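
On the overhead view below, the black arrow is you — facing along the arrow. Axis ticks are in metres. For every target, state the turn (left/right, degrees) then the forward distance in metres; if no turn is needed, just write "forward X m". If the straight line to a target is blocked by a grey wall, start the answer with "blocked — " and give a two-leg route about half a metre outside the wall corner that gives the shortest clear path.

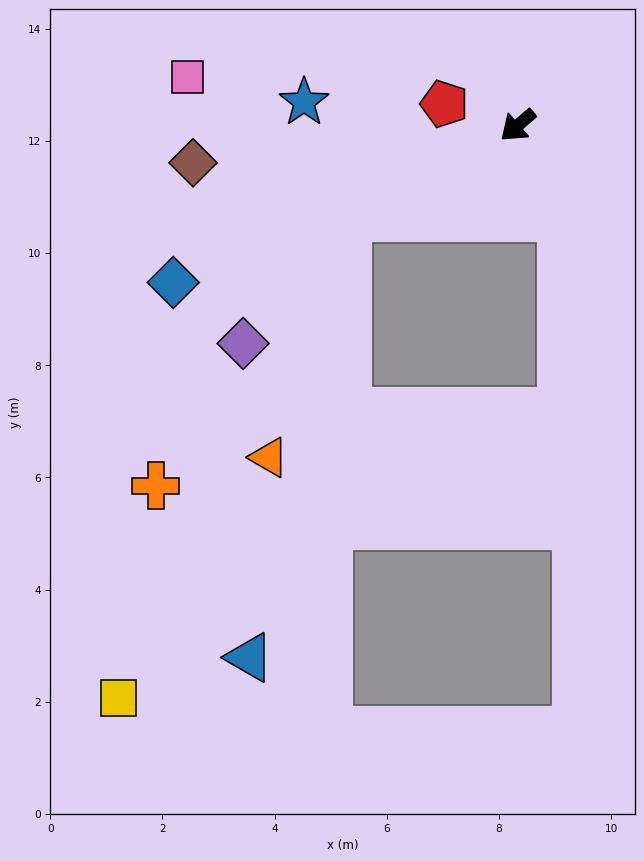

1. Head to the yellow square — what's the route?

blocked — turn right 12°, forward 3.5 m, then turn left 36°, forward 9.5 m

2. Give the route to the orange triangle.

blocked — turn right 12°, forward 3.5 m, then turn left 43°, forward 4.5 m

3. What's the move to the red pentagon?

turn right 57°, forward 1.4 m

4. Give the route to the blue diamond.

turn right 16°, forward 6.7 m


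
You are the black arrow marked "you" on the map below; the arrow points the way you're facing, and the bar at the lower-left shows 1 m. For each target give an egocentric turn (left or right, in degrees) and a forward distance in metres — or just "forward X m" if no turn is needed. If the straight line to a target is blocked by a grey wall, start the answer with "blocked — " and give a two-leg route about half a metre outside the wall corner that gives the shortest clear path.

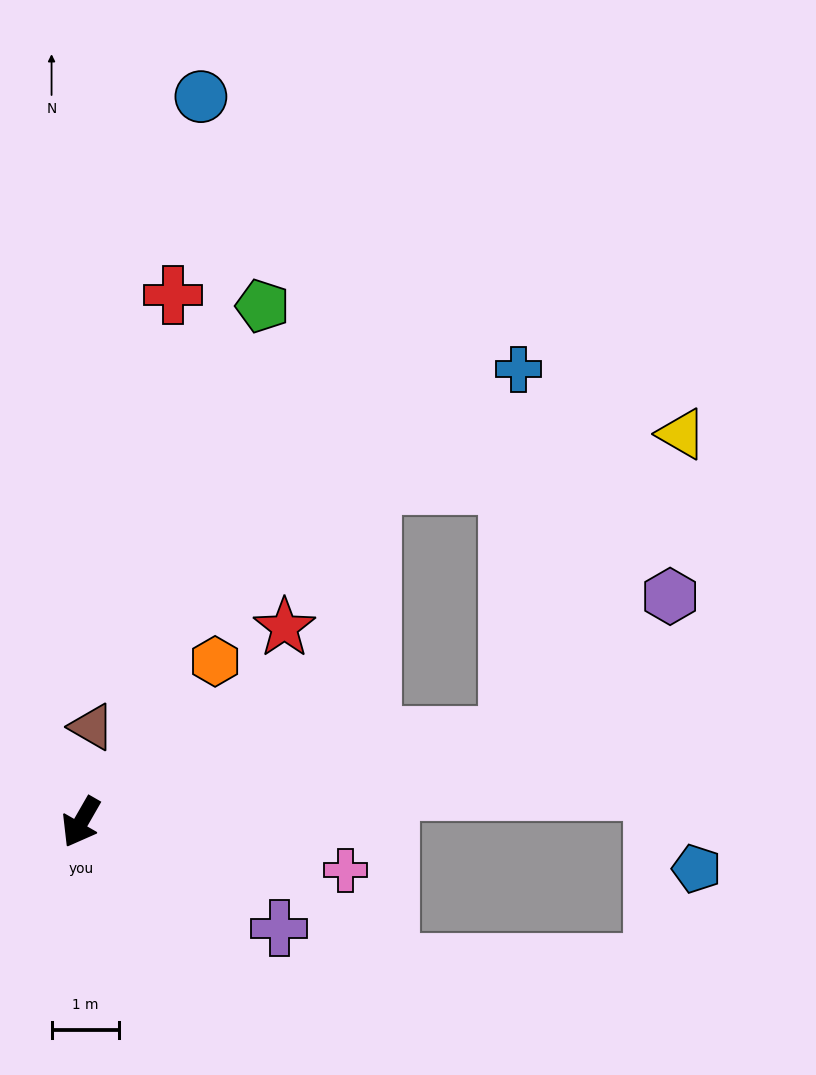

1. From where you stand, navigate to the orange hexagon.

turn left 170°, forward 3.1 m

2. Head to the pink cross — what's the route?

turn left 110°, forward 4.0 m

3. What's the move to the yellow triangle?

blocked — turn left 131°, forward 6.4 m, then turn left 49°, forward 5.1 m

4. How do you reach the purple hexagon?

blocked — turn left 131°, forward 6.4 m, then turn left 30°, forward 3.2 m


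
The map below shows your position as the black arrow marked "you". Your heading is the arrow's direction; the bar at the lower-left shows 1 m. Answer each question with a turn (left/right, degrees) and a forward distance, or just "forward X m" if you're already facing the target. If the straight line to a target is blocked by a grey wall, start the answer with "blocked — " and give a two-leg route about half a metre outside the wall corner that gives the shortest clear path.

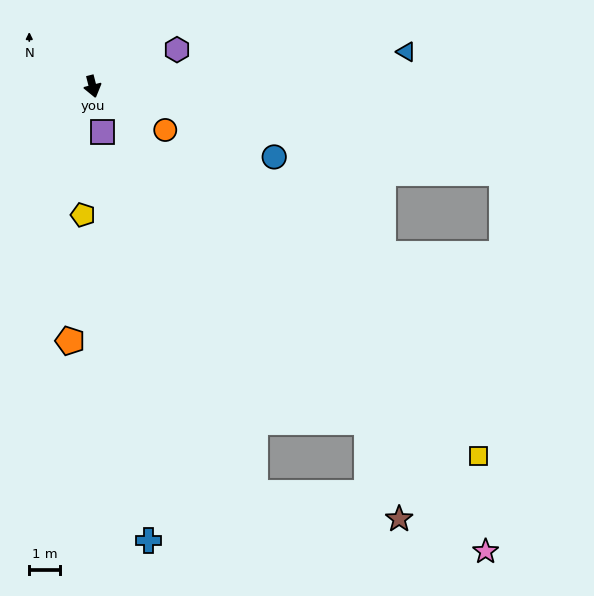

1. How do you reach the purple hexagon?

turn left 99°, forward 3.0 m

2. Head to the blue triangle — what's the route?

turn left 82°, forward 10.2 m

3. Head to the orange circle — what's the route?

turn left 45°, forward 2.7 m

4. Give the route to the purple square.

turn right 2°, forward 1.5 m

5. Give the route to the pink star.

turn left 26°, forward 19.6 m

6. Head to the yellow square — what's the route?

turn left 32°, forward 17.2 m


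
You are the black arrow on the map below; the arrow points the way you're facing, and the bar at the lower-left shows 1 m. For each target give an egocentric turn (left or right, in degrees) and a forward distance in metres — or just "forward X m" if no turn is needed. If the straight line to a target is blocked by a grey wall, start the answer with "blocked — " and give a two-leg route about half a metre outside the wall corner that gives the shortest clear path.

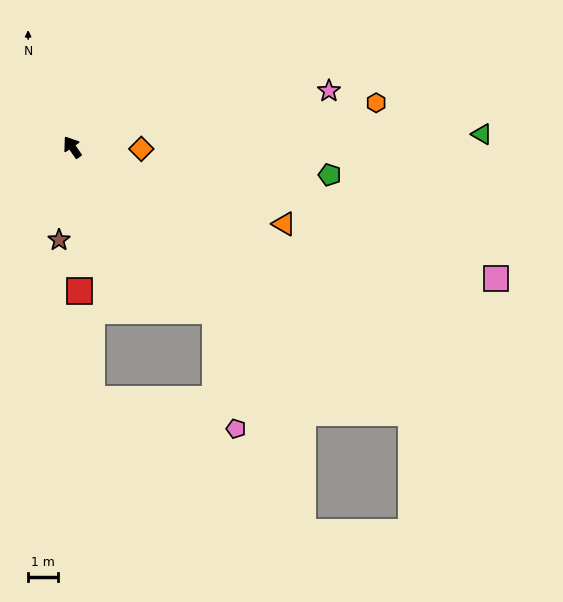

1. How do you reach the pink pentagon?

blocked — turn right 174°, forward 7.2 m, then turn right 30°, forward 3.9 m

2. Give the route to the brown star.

turn left 137°, forward 3.1 m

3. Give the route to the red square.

turn left 148°, forward 4.7 m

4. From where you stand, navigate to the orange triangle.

turn right 144°, forward 7.4 m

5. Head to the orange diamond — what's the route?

turn right 126°, forward 2.3 m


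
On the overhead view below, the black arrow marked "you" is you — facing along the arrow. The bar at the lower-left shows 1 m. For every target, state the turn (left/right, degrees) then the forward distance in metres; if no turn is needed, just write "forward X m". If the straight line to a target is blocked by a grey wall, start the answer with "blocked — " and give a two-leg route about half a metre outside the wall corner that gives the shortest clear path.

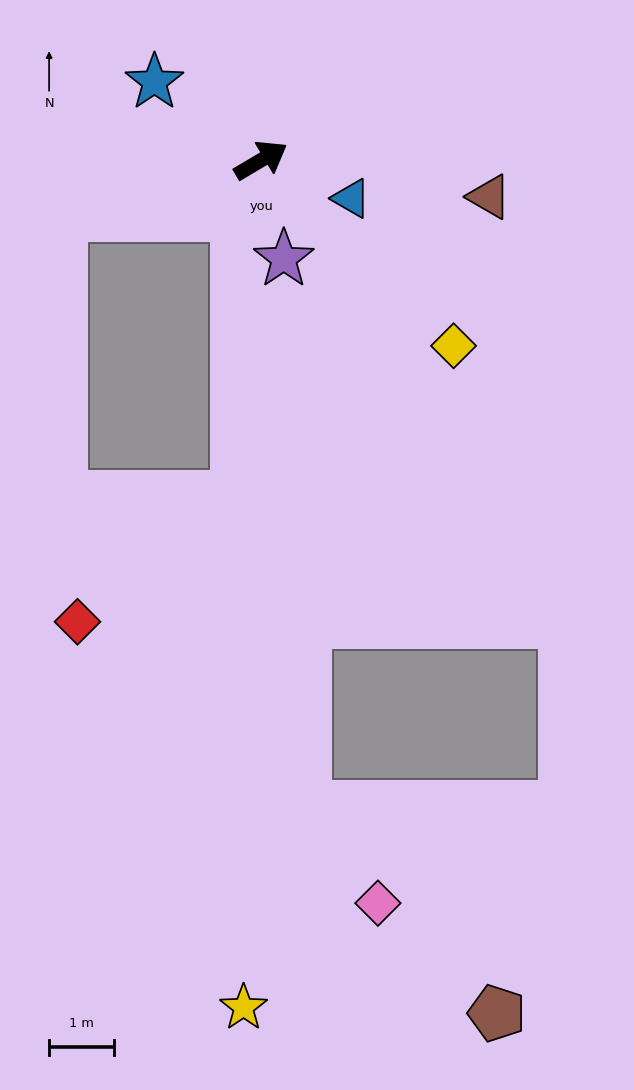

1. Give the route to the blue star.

turn left 113°, forward 2.0 m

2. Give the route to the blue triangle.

turn right 54°, forward 1.5 m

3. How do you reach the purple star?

turn right 108°, forward 1.6 m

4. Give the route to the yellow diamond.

turn right 75°, forward 4.1 m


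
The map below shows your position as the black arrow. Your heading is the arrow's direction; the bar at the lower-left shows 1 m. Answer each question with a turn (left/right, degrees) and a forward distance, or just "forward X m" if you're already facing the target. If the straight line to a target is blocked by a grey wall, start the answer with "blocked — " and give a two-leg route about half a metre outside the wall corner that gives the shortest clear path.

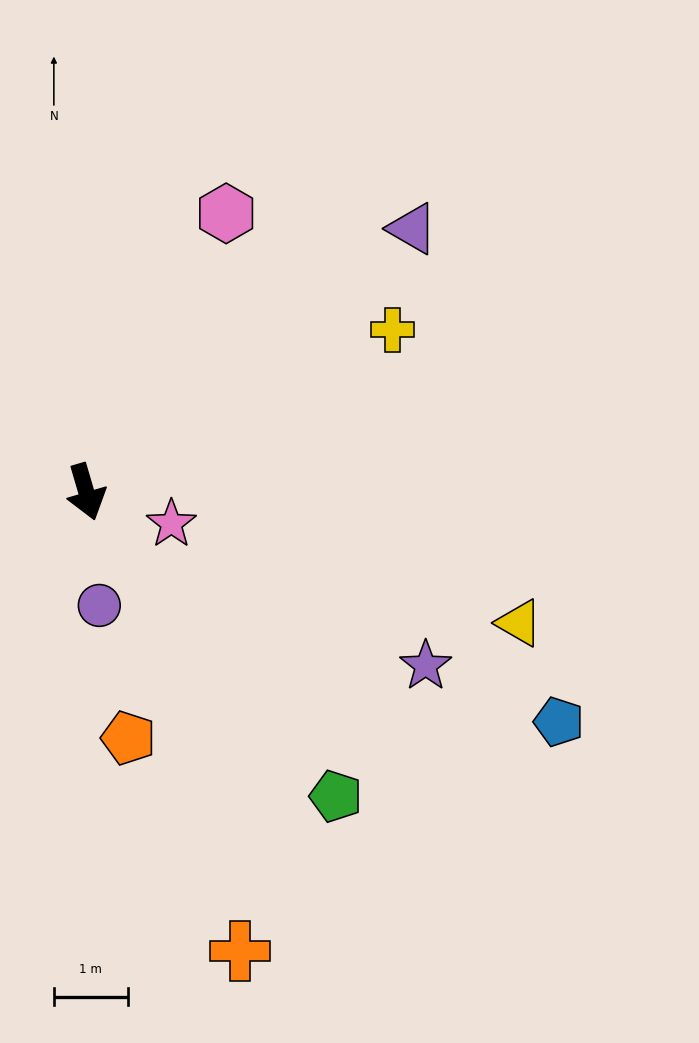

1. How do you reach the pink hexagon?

turn left 137°, forward 4.2 m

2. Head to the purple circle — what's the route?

turn right 10°, forward 1.5 m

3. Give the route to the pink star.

turn left 53°, forward 1.2 m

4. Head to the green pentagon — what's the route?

turn left 23°, forward 5.3 m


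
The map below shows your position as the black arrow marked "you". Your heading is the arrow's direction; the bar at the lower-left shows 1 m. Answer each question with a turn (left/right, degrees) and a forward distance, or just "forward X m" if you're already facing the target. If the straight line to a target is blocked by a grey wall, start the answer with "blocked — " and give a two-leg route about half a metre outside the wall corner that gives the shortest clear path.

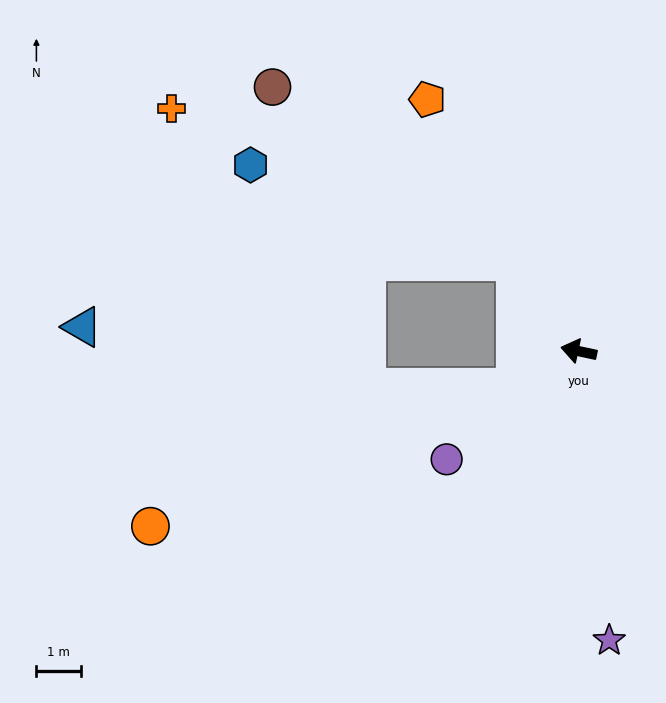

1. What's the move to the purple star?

turn left 108°, forward 6.5 m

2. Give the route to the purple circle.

turn left 51°, forward 3.8 m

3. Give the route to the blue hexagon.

blocked — turn right 43°, forward 2.4 m, then turn left 35°, forward 6.3 m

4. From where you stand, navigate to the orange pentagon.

turn right 47°, forward 6.5 m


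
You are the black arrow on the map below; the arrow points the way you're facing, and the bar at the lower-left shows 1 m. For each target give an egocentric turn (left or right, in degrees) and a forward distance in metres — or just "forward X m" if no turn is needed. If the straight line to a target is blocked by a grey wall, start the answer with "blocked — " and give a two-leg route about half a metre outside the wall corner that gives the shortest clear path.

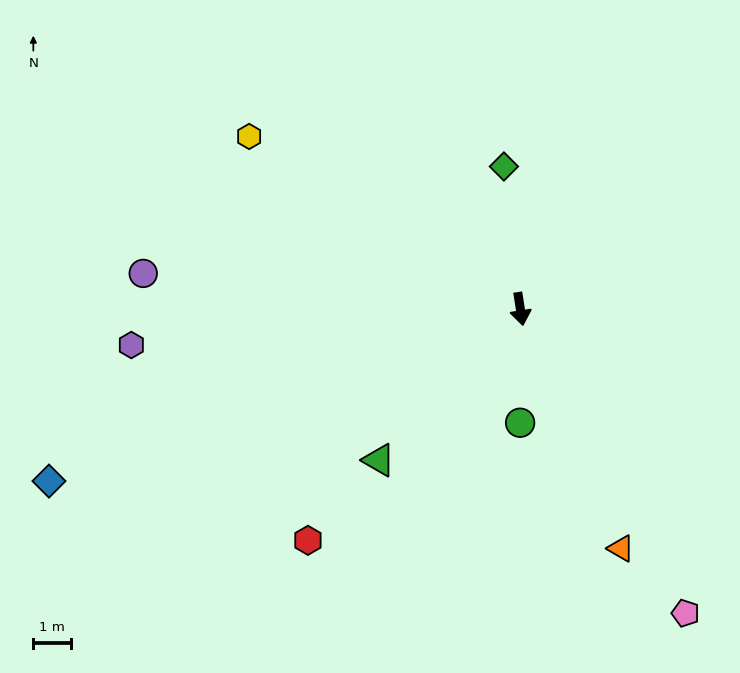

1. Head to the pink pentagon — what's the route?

turn left 20°, forward 9.2 m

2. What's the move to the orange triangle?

turn left 14°, forward 6.9 m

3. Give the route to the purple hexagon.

turn right 94°, forward 10.3 m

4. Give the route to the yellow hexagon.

turn right 131°, forward 8.5 m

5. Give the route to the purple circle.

turn right 104°, forward 10.0 m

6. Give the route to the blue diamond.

turn right 79°, forward 13.3 m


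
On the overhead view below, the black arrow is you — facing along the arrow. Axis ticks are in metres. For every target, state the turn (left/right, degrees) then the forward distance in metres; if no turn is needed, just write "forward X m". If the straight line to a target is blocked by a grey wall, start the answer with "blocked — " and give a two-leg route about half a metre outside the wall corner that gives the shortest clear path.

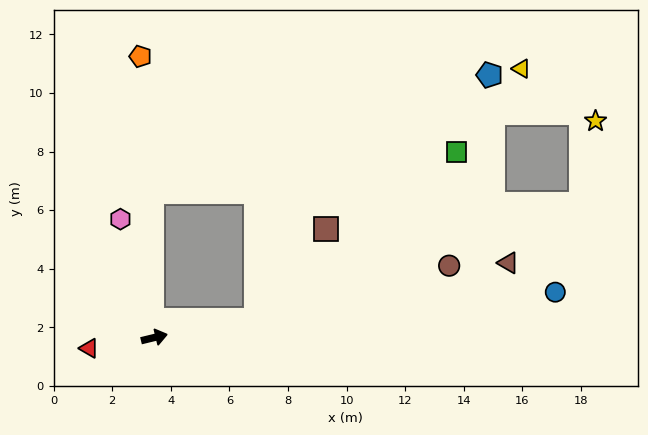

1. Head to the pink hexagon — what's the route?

turn left 92°, forward 4.2 m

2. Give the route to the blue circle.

turn right 7°, forward 13.8 m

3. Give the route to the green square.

blocked — turn right 4°, forward 3.5 m, then turn left 30°, forward 8.9 m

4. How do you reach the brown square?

blocked — turn right 4°, forward 3.5 m, then turn left 43°, forward 3.9 m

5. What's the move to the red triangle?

turn left 176°, forward 2.3 m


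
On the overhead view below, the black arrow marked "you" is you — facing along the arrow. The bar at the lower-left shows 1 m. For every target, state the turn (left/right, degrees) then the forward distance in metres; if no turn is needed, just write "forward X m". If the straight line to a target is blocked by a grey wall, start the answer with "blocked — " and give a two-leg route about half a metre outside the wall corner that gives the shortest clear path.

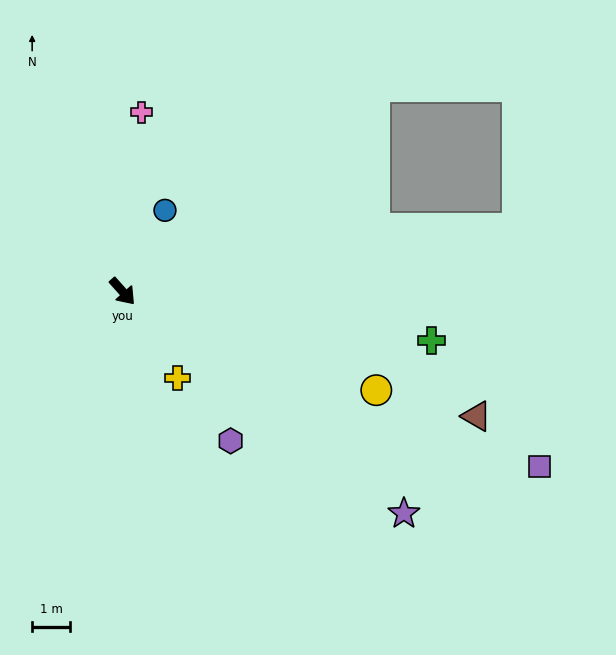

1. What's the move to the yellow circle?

turn left 27°, forward 7.2 m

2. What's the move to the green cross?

turn left 39°, forward 8.3 m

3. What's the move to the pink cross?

turn left 132°, forward 4.8 m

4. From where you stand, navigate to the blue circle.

turn left 111°, forward 2.4 m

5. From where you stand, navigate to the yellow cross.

turn right 9°, forward 2.7 m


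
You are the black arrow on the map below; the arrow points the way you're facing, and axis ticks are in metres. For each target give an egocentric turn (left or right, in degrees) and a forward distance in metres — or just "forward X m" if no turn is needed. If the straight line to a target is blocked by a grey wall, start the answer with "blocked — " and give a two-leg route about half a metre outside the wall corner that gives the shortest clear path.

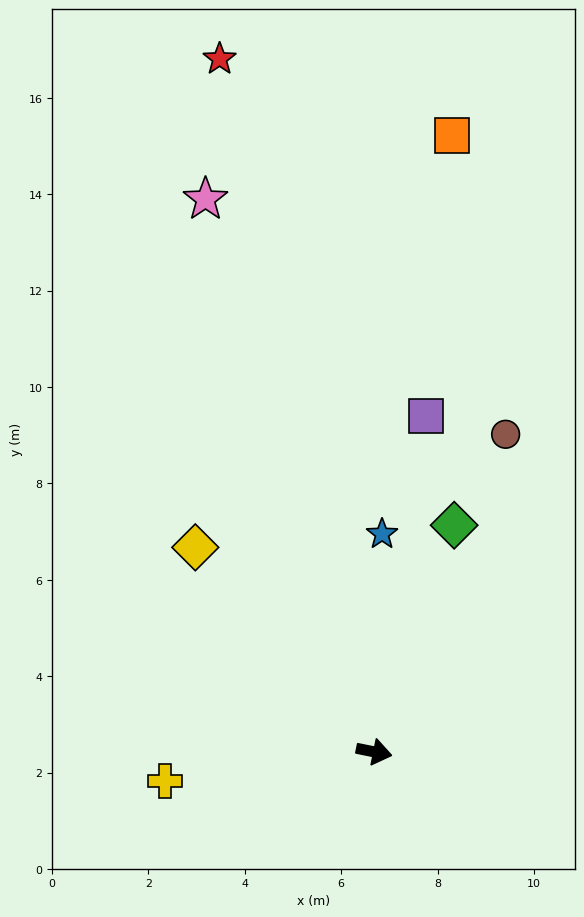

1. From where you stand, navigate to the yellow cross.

turn right 161°, forward 4.4 m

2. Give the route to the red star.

turn left 114°, forward 14.7 m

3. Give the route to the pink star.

turn left 118°, forward 12.0 m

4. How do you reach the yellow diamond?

turn left 143°, forward 5.6 m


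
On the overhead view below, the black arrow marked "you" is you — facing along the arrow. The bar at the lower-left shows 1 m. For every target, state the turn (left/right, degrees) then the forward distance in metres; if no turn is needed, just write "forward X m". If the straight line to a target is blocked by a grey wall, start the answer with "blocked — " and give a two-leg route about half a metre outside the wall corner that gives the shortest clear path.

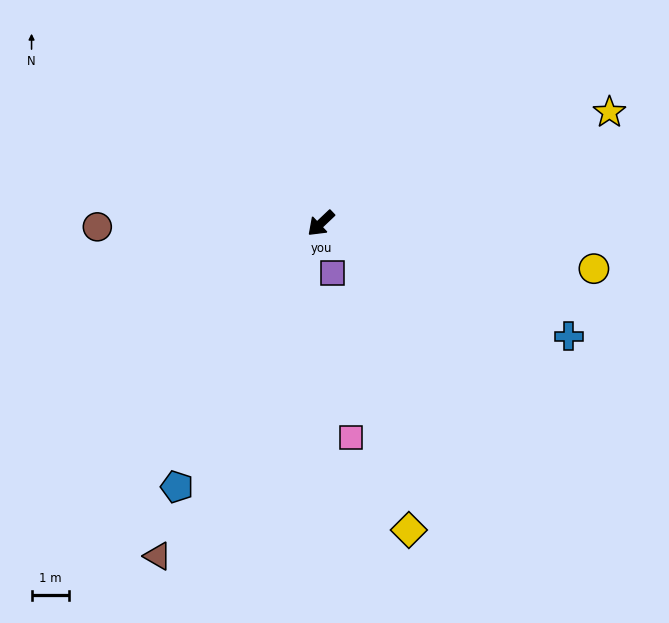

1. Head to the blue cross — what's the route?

turn left 112°, forward 7.3 m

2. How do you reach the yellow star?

turn left 158°, forward 8.3 m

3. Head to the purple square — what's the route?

turn left 60°, forward 1.4 m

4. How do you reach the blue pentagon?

turn left 18°, forward 8.1 m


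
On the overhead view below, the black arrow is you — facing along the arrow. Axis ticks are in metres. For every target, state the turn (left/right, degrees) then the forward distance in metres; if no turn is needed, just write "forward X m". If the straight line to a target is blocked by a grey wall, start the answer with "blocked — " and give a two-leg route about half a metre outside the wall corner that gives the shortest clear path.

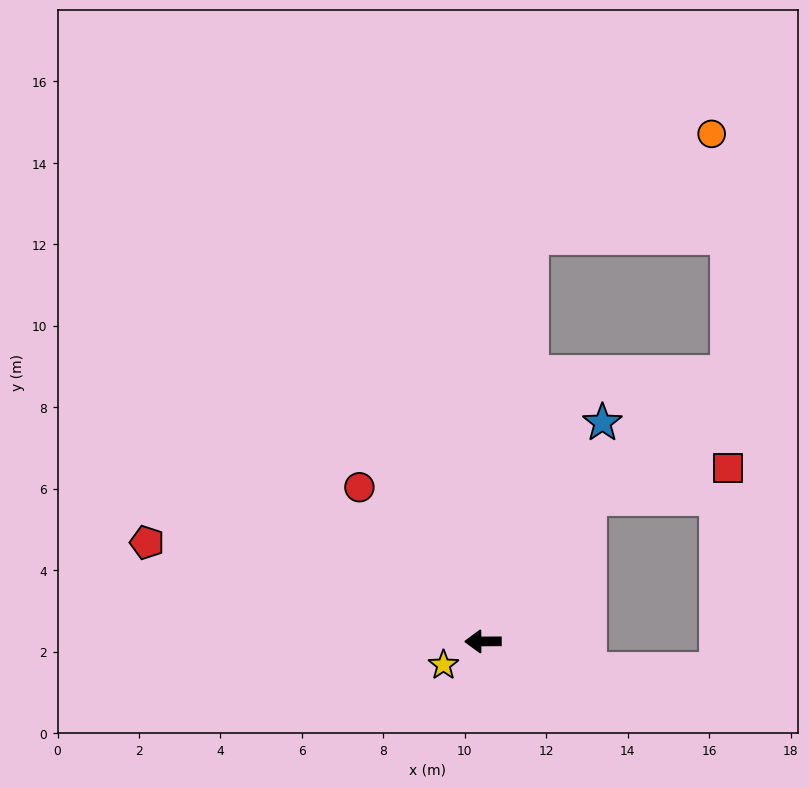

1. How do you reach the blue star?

turn right 119°, forward 6.1 m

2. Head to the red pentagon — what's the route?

turn right 17°, forward 8.6 m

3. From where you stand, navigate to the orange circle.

blocked — turn right 97°, forward 10.0 m, then turn right 53°, forward 5.1 m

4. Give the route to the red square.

blocked — turn right 127°, forward 4.4 m, then turn right 41°, forward 3.5 m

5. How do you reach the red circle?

turn right 52°, forward 4.9 m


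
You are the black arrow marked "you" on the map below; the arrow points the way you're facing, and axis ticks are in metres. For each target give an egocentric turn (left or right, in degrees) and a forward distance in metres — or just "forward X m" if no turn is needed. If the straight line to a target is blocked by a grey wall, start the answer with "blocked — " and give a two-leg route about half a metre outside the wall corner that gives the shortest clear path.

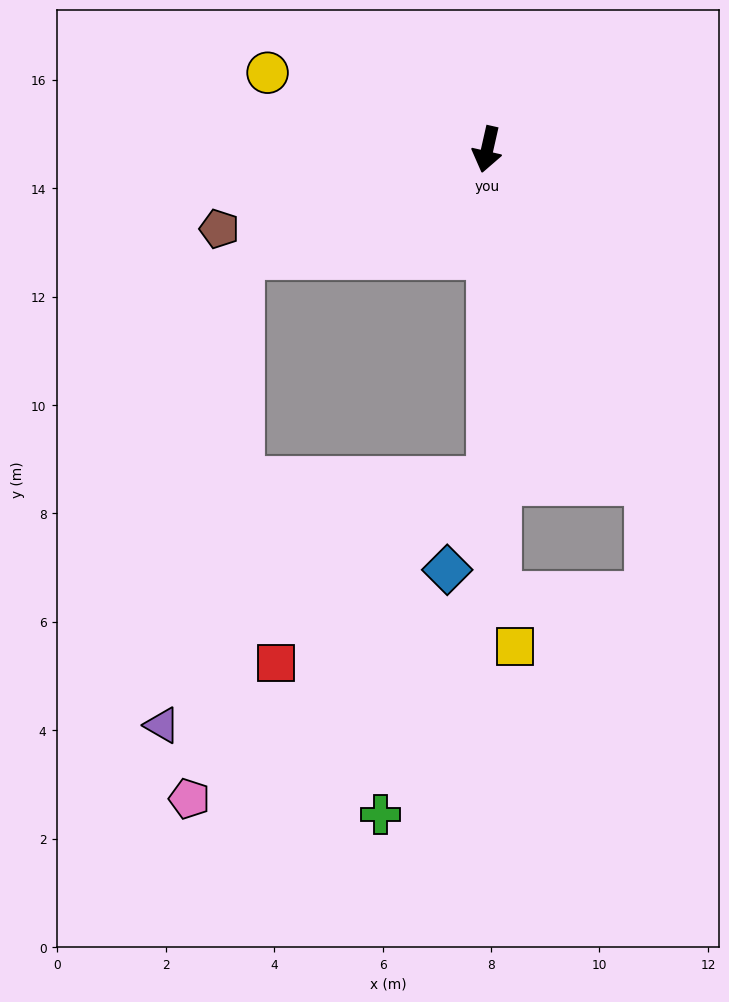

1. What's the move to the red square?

blocked — turn left 13°, forward 6.1 m, then turn right 50°, forward 5.2 m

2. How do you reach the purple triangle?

blocked — turn right 54°, forward 4.9 m, then turn left 57°, forward 8.8 m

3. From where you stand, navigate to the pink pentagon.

blocked — turn right 54°, forward 4.9 m, then turn left 61°, forward 10.0 m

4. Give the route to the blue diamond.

blocked — turn left 13°, forward 6.1 m, then turn right 25°, forward 1.8 m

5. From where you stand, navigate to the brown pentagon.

turn right 61°, forward 5.2 m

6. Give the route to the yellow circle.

turn right 96°, forward 4.3 m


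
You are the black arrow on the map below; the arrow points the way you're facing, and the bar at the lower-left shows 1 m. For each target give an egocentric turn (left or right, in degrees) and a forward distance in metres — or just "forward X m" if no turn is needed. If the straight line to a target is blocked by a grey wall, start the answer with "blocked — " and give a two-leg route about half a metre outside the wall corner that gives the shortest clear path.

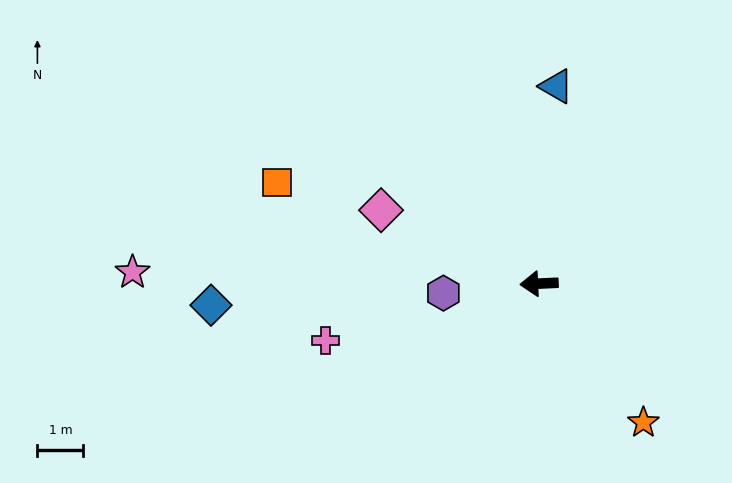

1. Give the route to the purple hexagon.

turn left 3°, forward 2.1 m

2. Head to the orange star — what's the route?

turn left 124°, forward 3.8 m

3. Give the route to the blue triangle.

turn right 98°, forward 4.3 m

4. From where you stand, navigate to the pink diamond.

turn right 28°, forward 3.8 m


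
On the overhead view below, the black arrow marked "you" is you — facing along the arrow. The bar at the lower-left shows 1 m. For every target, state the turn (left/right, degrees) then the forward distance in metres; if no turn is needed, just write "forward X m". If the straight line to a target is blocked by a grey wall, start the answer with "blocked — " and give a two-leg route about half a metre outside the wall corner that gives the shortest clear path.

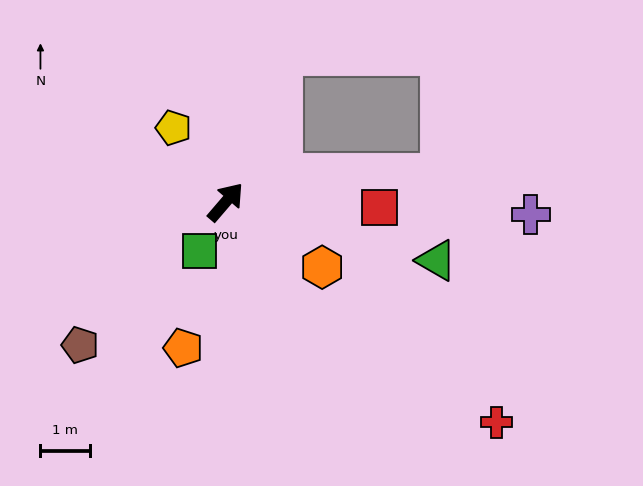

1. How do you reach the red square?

turn right 51°, forward 3.1 m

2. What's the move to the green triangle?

turn right 65°, forward 4.4 m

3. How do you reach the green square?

turn right 167°, forward 1.1 m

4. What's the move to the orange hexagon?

turn right 83°, forward 2.4 m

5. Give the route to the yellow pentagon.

turn left 76°, forward 1.8 m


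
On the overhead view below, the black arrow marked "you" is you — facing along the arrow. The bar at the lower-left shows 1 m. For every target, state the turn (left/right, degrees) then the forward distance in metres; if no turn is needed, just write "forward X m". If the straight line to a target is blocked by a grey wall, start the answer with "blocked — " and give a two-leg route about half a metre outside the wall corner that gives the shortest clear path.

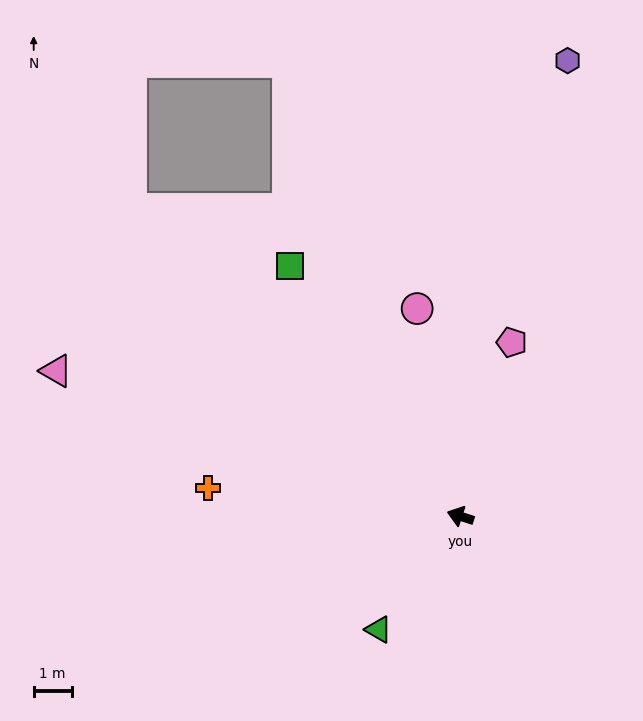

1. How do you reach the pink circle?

turn right 60°, forward 5.6 m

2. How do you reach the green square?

turn right 38°, forward 8.0 m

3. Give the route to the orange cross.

turn left 12°, forward 6.7 m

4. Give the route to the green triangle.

turn left 72°, forward 3.7 m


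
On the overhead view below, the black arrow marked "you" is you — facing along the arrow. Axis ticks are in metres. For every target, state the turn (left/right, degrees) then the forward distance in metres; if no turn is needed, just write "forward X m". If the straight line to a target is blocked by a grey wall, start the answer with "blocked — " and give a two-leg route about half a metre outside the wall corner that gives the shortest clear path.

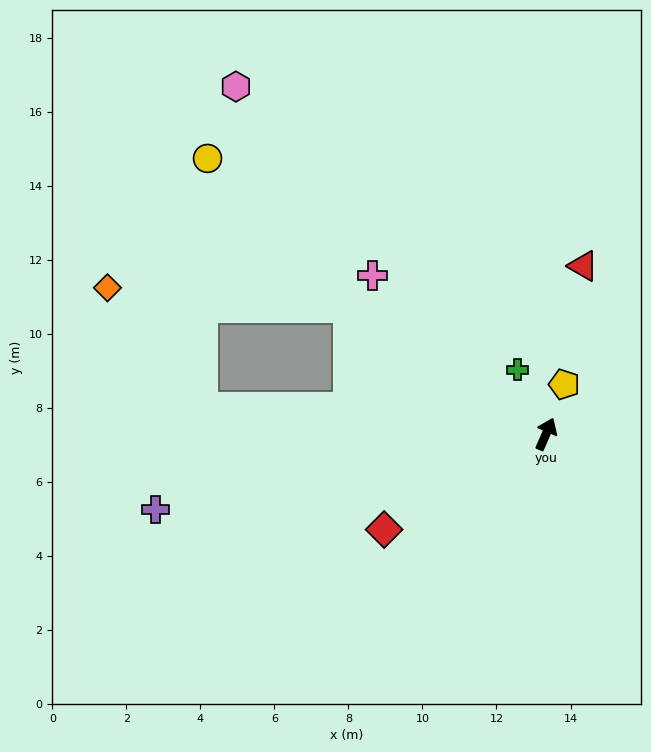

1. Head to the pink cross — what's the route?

turn left 71°, forward 6.3 m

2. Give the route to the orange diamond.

blocked — turn left 81°, forward 6.3 m, then turn left 28°, forward 6.5 m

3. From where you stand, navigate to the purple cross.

turn left 124°, forward 10.7 m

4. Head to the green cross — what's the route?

turn left 47°, forward 1.9 m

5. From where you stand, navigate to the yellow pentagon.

turn left 3°, forward 1.4 m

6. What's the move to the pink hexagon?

turn left 65°, forward 12.6 m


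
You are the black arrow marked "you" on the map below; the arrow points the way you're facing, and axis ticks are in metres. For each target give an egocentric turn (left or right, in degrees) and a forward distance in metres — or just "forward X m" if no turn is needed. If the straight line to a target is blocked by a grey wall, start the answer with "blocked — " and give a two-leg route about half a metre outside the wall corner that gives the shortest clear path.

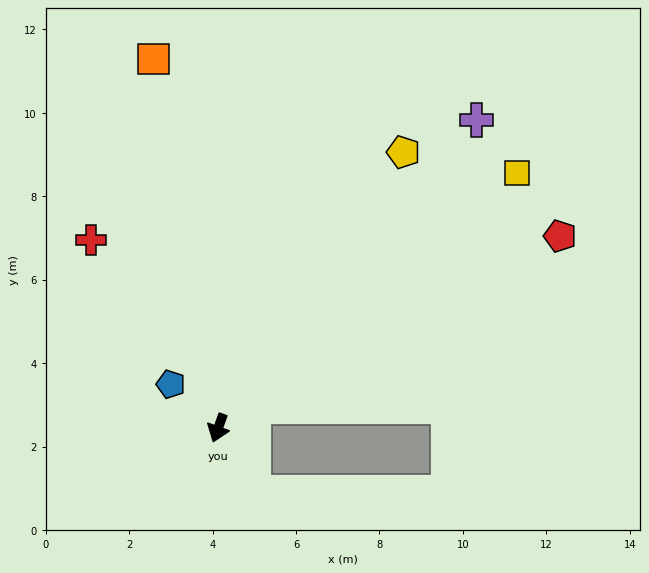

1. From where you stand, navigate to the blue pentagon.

turn right 113°, forward 1.5 m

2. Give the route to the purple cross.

turn left 160°, forward 9.6 m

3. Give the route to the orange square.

turn right 150°, forward 9.0 m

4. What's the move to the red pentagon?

turn left 139°, forward 9.4 m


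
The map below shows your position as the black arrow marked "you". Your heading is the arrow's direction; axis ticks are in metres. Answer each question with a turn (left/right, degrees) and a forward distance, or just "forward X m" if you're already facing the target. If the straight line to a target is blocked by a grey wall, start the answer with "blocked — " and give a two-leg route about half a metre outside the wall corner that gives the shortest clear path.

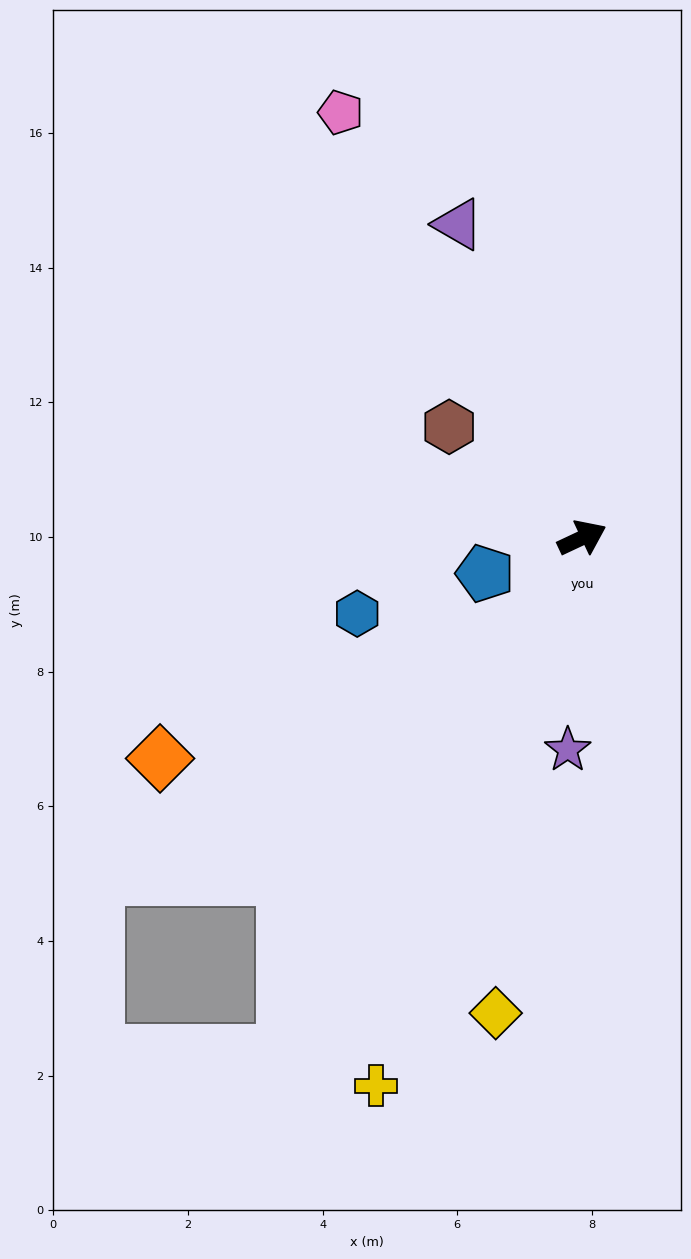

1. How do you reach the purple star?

turn right 119°, forward 3.2 m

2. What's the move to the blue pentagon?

turn left 175°, forward 1.5 m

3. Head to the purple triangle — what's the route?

turn left 86°, forward 5.0 m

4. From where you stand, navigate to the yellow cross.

turn right 136°, forward 8.7 m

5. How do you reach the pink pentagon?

turn left 94°, forward 7.3 m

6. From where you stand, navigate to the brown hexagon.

turn left 115°, forward 2.6 m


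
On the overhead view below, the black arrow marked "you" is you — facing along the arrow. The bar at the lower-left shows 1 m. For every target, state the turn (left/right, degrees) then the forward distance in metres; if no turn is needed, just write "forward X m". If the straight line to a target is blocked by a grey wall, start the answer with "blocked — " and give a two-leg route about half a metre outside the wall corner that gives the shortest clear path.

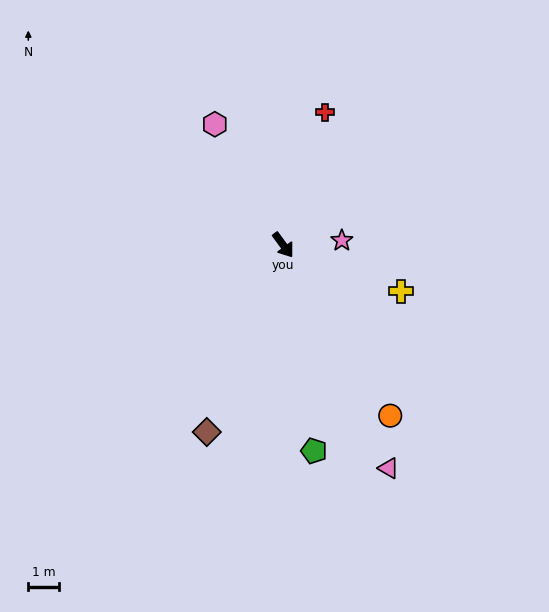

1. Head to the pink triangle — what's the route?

turn right 11°, forward 8.0 m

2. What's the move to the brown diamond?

turn right 58°, forward 6.5 m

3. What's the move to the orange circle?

turn right 4°, forward 6.5 m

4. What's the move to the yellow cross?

turn left 32°, forward 4.1 m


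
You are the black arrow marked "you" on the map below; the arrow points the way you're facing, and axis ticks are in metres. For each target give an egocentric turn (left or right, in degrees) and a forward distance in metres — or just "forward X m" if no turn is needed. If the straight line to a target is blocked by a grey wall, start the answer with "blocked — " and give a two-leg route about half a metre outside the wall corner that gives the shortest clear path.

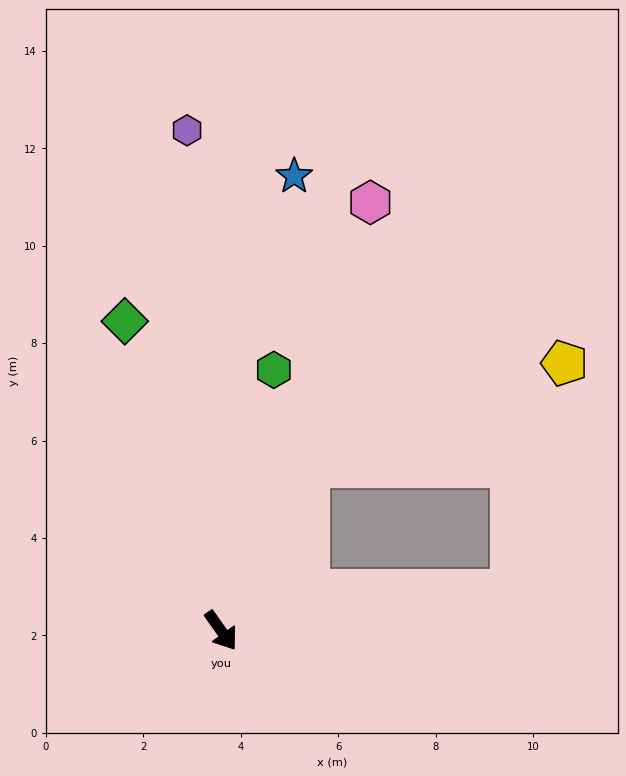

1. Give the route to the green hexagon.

turn left 133°, forward 5.5 m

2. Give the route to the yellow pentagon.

blocked — turn left 116°, forward 3.8 m, then turn right 39°, forward 5.7 m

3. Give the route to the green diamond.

turn left 162°, forward 6.7 m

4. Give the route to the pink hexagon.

turn left 125°, forward 9.3 m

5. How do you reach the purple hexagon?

turn left 148°, forward 10.3 m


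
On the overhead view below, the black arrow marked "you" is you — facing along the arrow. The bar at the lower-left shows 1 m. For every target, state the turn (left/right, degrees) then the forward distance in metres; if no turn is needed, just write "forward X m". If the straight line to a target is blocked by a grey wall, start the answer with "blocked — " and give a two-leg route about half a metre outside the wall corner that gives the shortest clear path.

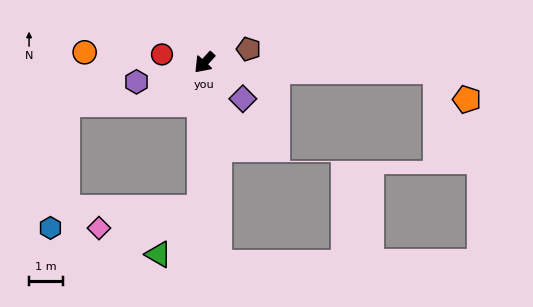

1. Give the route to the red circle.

turn right 58°, forward 1.3 m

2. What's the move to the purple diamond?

turn left 89°, forward 1.6 m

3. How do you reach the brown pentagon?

turn left 149°, forward 1.4 m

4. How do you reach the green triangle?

blocked — turn left 41°, forward 4.4 m, then turn right 42°, forward 1.8 m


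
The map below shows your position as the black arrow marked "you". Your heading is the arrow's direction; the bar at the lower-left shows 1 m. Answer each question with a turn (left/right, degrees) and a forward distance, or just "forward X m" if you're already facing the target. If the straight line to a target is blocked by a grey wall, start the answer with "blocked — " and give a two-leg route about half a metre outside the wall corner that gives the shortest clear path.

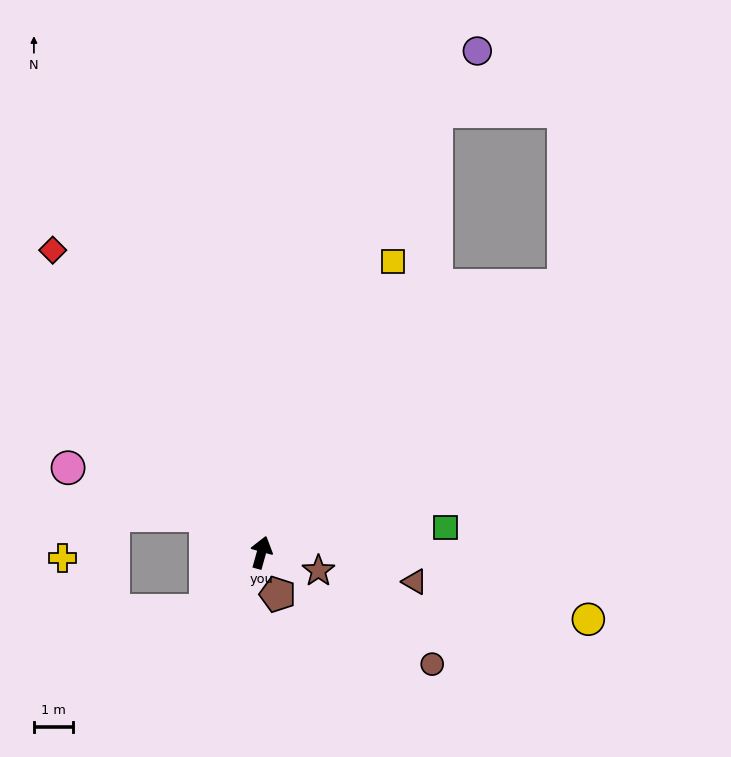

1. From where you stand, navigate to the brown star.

turn right 92°, forward 1.5 m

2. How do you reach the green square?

turn right 67°, forward 4.7 m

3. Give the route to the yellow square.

turn right 9°, forward 8.1 m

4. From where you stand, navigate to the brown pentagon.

turn right 143°, forward 1.1 m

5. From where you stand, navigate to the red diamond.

turn left 50°, forward 9.3 m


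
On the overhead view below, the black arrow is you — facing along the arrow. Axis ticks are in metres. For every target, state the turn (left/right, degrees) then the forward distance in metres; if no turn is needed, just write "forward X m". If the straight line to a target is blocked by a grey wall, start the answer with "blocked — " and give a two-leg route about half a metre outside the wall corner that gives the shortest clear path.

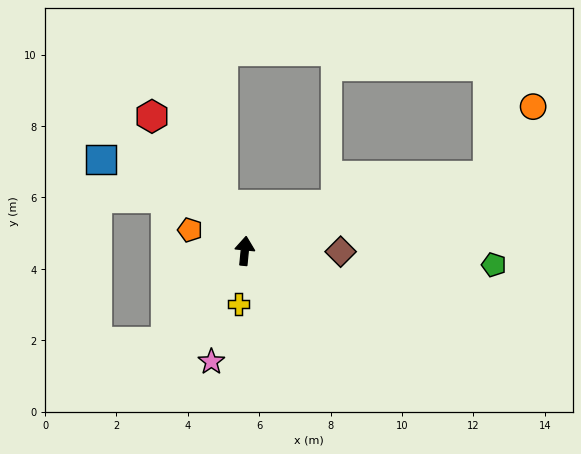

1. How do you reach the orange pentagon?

turn left 75°, forward 1.6 m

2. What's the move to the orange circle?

blocked — turn right 67°, forward 7.1 m, then turn left 40°, forward 2.3 m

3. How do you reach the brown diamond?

turn right 85°, forward 2.7 m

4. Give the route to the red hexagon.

turn left 40°, forward 4.6 m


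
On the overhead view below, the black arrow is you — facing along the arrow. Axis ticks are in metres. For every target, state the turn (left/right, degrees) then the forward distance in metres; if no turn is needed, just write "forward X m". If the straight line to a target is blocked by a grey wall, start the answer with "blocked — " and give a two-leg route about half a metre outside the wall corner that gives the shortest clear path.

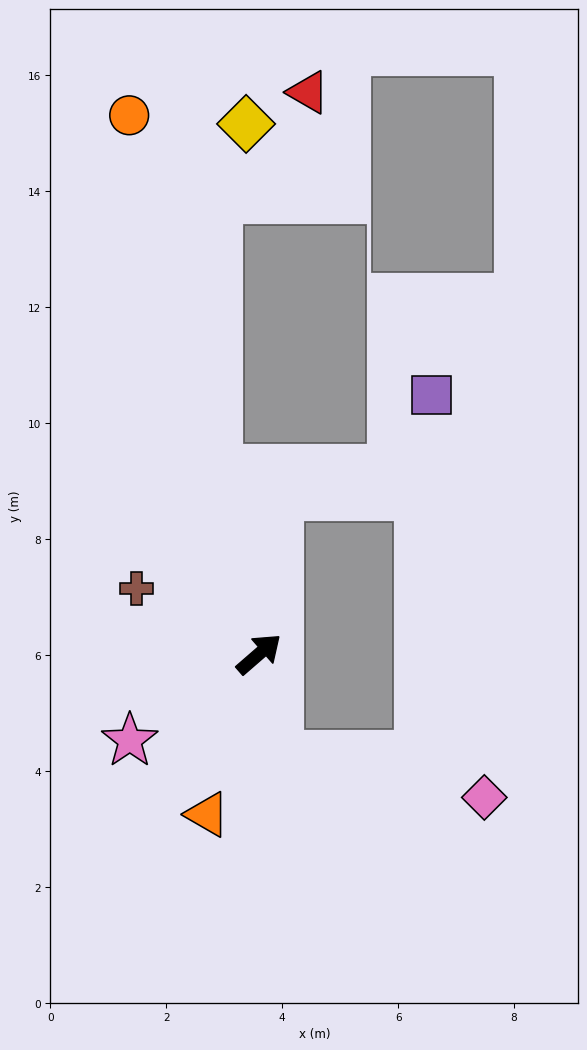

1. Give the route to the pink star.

turn left 173°, forward 2.7 m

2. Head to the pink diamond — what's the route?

blocked — turn right 120°, forward 1.8 m, then turn left 67°, forward 3.6 m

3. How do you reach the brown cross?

turn left 111°, forward 2.4 m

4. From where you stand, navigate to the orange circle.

turn left 63°, forward 9.6 m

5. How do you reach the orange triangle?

turn right 149°, forward 2.9 m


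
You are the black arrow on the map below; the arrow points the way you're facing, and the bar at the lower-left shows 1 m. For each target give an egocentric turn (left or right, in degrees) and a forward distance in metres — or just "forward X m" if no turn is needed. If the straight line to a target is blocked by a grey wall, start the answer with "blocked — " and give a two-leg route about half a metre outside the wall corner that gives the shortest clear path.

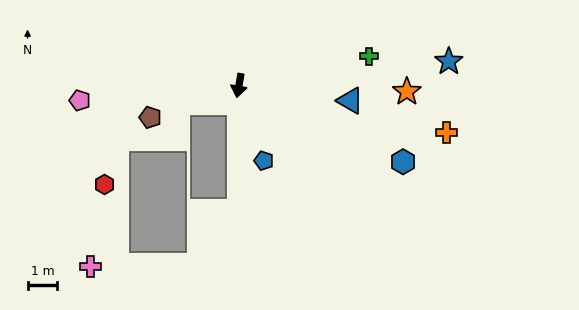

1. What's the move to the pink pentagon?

turn right 75°, forward 5.4 m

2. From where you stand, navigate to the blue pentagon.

turn left 28°, forward 2.7 m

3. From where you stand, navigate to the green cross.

turn left 113°, forward 4.5 m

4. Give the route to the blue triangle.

turn left 92°, forward 3.8 m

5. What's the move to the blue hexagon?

turn left 75°, forward 6.1 m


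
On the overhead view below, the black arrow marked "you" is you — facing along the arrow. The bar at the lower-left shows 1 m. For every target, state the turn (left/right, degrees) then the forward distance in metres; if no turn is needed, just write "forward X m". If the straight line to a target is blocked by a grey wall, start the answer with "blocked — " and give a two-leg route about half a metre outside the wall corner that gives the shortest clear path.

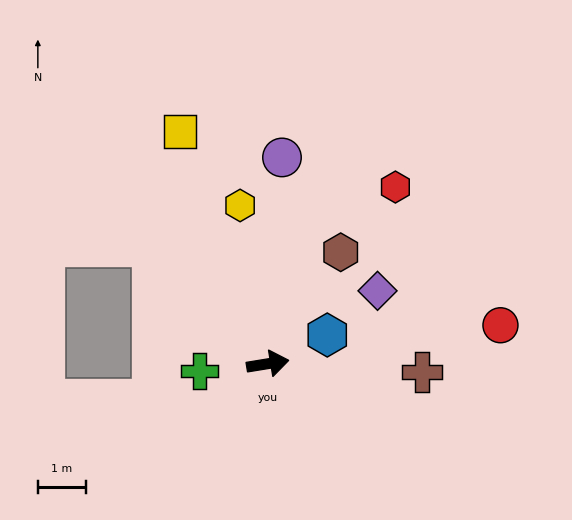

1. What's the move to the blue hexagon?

turn left 17°, forward 1.4 m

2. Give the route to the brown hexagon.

turn left 48°, forward 2.8 m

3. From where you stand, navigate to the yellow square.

turn left 101°, forward 5.1 m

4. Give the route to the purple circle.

turn left 77°, forward 4.3 m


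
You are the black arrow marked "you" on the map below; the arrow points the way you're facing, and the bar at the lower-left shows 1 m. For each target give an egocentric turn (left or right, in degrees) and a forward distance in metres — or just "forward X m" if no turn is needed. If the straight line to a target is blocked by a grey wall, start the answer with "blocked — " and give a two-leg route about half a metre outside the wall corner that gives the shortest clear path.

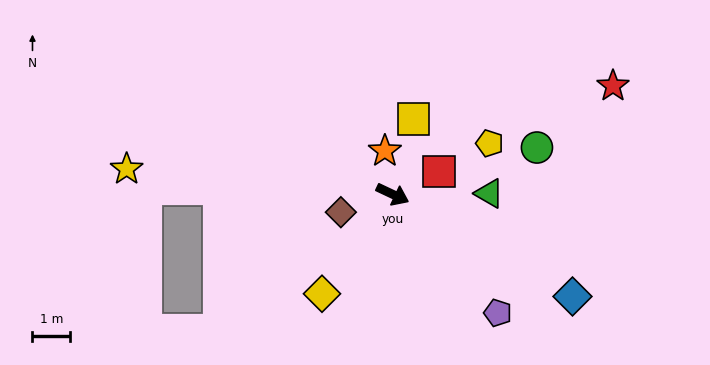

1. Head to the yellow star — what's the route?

turn right 160°, forward 7.0 m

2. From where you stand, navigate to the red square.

turn left 51°, forward 1.4 m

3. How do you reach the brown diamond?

turn right 136°, forward 1.4 m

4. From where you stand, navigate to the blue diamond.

turn right 4°, forward 5.5 m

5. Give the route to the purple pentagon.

turn right 23°, forward 4.2 m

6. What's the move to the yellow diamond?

turn right 100°, forward 3.2 m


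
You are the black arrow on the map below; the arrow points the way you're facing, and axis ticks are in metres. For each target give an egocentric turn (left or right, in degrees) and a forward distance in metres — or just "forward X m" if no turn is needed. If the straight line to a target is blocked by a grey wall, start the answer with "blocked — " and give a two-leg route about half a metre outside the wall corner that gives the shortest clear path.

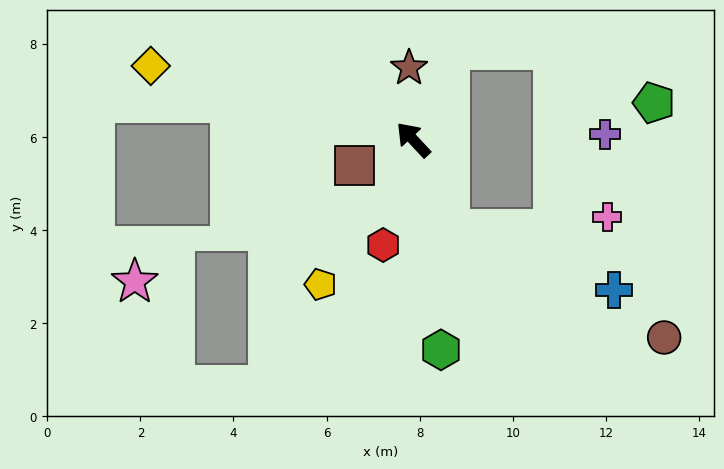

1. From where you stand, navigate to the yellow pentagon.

turn left 104°, forward 3.7 m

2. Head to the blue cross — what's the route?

blocked — turn left 159°, forward 2.1 m, then turn left 48°, forward 3.8 m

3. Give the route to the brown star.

turn right 40°, forward 1.5 m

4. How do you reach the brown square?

turn left 71°, forward 1.4 m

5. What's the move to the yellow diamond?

turn left 31°, forward 5.9 m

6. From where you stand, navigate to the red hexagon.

turn left 121°, forward 2.4 m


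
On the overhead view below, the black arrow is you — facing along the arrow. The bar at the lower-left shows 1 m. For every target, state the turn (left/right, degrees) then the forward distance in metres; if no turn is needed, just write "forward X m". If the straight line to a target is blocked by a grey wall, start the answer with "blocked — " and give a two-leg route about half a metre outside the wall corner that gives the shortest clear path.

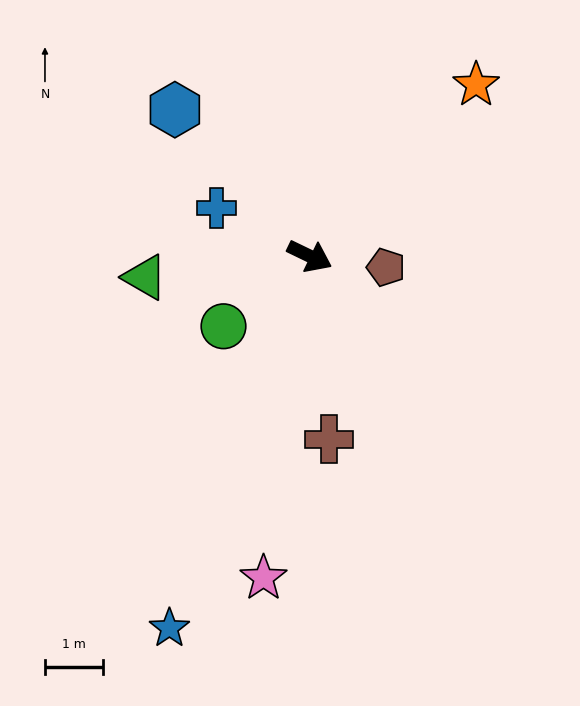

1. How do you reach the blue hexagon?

turn left 158°, forward 3.4 m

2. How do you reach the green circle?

turn right 115°, forward 1.9 m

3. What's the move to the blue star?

turn right 85°, forward 6.8 m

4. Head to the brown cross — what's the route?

turn right 58°, forward 3.2 m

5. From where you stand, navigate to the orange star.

turn left 72°, forward 4.1 m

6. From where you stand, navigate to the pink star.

turn right 72°, forward 5.6 m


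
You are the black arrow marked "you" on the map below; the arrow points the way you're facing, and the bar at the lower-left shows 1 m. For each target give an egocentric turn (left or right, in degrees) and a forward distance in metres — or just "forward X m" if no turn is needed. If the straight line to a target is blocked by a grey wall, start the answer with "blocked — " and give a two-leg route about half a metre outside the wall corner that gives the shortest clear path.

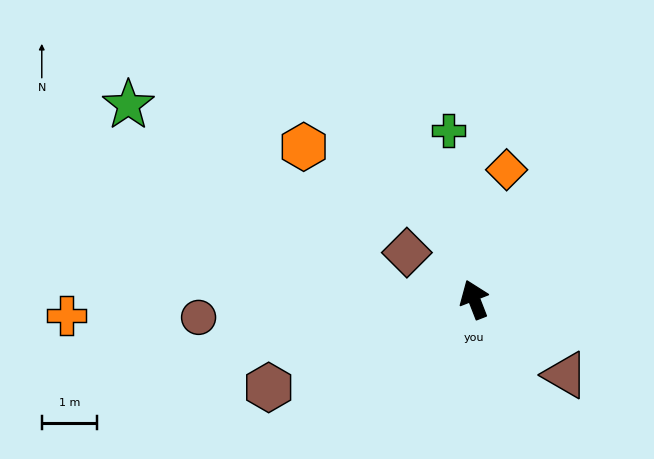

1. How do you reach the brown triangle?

turn right 151°, forward 2.2 m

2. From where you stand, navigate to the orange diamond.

turn right 35°, forward 2.4 m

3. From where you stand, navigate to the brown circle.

turn left 72°, forward 5.0 m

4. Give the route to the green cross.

turn right 13°, forward 3.1 m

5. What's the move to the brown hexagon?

turn left 92°, forward 4.1 m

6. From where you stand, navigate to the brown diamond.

turn left 34°, forward 1.5 m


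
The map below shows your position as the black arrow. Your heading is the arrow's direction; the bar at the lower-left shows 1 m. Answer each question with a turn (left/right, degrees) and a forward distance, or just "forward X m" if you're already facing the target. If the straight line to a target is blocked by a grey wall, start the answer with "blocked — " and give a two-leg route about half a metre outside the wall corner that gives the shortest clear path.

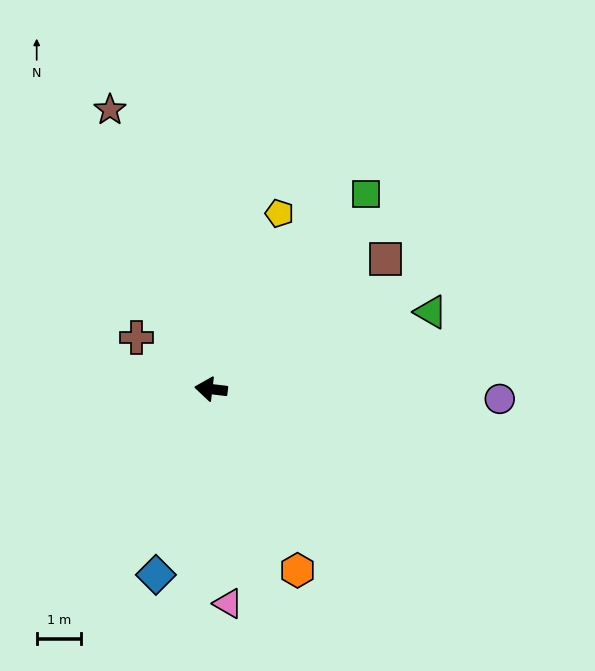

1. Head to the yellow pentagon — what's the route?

turn right 104°, forward 4.3 m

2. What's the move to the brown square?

turn right 136°, forward 4.9 m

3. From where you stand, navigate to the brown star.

turn right 63°, forward 6.7 m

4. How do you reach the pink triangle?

turn left 101°, forward 4.9 m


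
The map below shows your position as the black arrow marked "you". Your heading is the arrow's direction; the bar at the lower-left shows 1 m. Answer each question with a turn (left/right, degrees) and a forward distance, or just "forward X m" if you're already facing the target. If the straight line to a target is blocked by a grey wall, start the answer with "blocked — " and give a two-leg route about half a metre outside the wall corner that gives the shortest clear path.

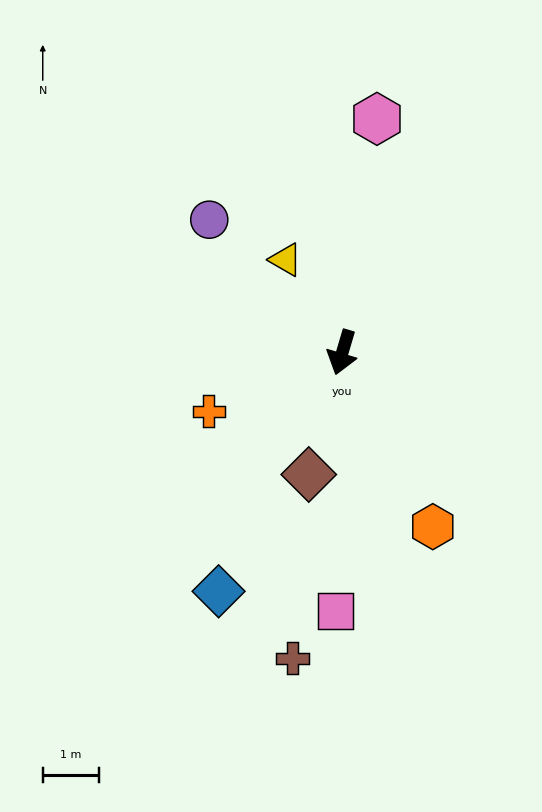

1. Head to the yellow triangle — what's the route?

turn right 132°, forward 1.9 m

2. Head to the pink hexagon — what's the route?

turn right 172°, forward 4.2 m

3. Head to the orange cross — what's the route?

turn right 50°, forward 2.6 m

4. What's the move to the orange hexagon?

turn left 44°, forward 3.5 m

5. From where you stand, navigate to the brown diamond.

forward 2.2 m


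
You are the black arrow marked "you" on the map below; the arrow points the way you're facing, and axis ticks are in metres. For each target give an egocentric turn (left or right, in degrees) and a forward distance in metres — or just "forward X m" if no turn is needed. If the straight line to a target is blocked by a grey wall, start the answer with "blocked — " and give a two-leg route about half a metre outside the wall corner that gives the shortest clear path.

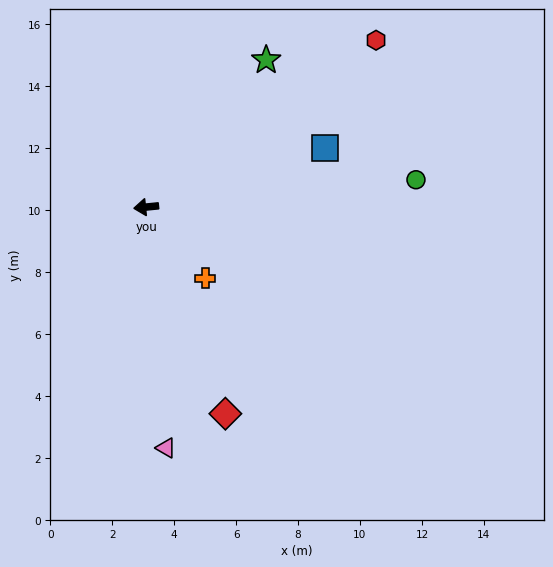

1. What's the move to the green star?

turn right 135°, forward 6.1 m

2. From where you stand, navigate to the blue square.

turn right 167°, forward 6.1 m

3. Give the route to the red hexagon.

turn right 150°, forward 9.2 m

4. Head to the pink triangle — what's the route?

turn left 89°, forward 7.8 m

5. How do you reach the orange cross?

turn left 124°, forward 3.0 m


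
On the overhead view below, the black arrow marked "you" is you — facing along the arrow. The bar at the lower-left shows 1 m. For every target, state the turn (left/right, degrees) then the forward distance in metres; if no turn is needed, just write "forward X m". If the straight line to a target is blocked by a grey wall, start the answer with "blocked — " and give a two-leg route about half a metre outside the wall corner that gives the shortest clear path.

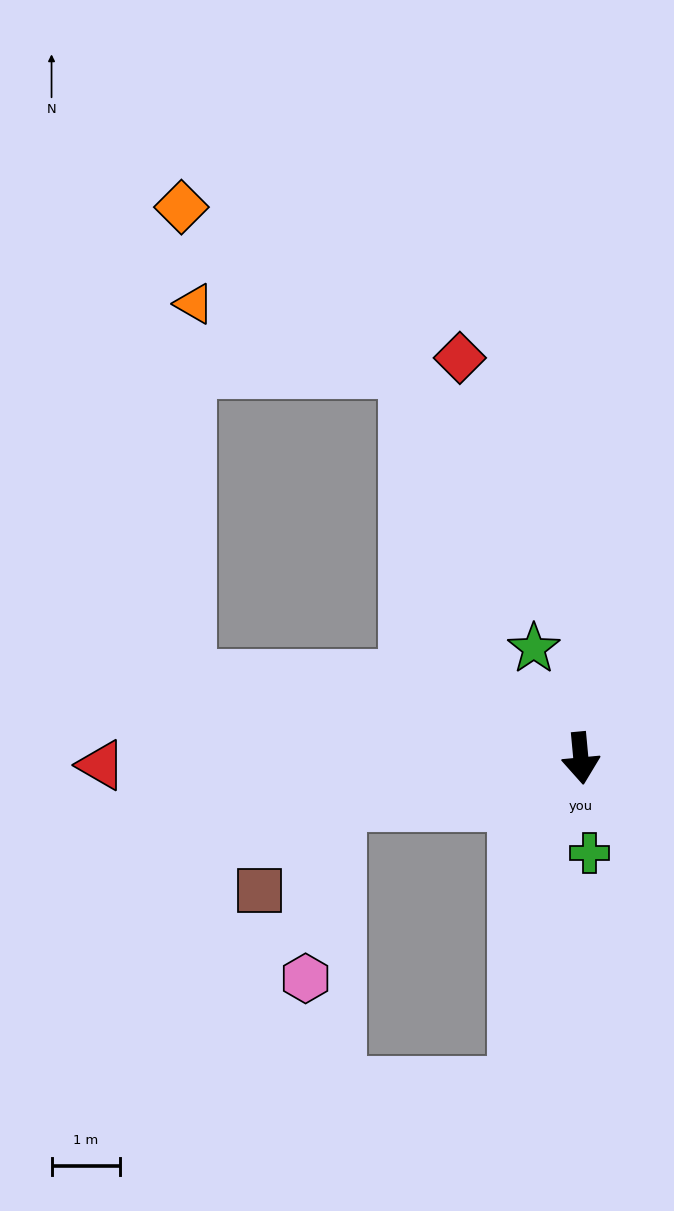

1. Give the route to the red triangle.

turn right 95°, forward 7.0 m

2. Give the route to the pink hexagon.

blocked — turn right 85°, forward 3.6 m, then turn left 69°, forward 2.6 m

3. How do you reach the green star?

turn right 162°, forward 1.7 m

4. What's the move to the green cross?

forward 1.4 m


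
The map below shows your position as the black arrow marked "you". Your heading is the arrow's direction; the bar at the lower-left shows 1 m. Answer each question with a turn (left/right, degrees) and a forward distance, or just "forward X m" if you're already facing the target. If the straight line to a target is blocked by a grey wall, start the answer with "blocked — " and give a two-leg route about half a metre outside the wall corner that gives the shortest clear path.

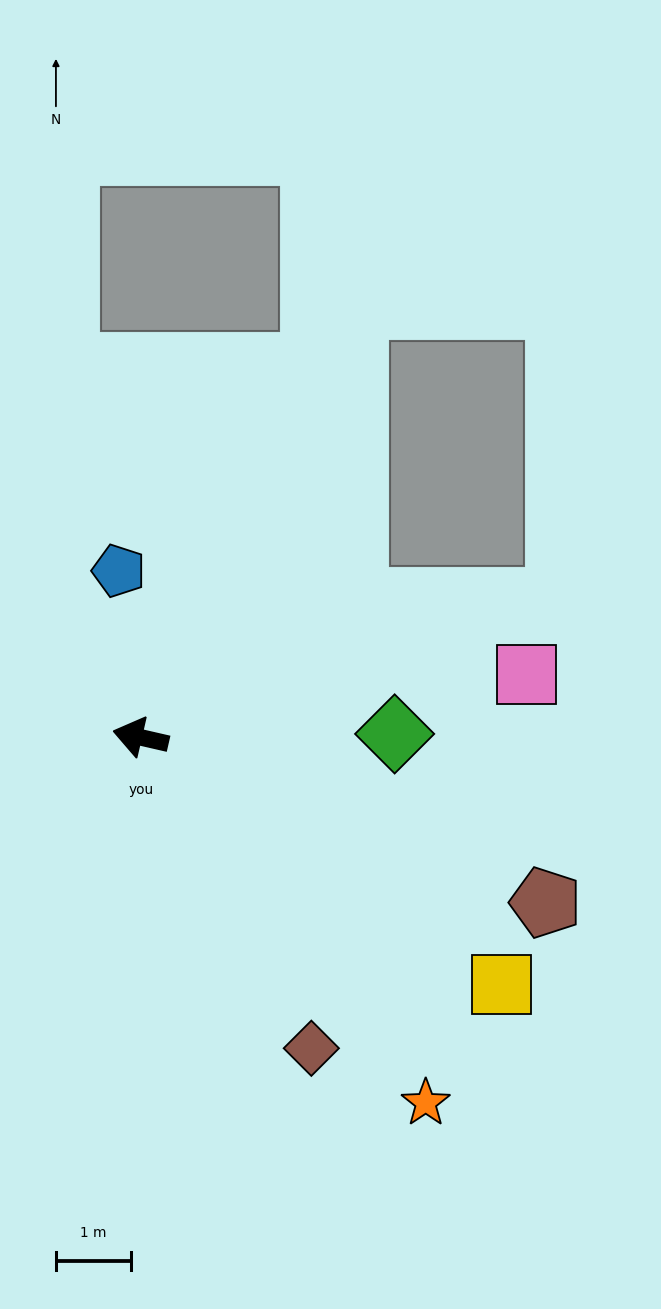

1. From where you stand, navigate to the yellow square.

turn left 158°, forward 5.8 m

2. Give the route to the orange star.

turn left 141°, forward 6.2 m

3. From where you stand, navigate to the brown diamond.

turn left 132°, forward 4.7 m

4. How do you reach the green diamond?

turn right 166°, forward 3.4 m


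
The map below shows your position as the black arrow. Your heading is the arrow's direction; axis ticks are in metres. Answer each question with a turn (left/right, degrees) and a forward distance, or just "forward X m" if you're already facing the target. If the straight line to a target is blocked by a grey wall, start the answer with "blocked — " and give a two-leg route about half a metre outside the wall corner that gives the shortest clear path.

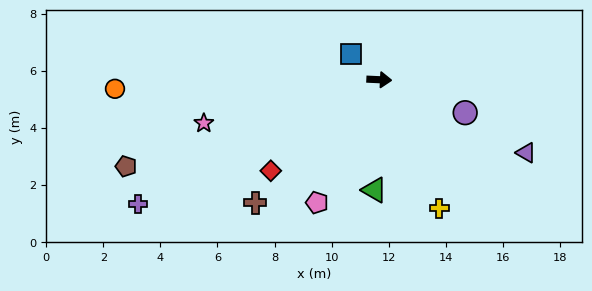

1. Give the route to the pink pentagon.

turn right 114°, forward 4.8 m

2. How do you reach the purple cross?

turn right 150°, forward 9.5 m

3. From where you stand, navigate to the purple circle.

turn right 18°, forward 3.2 m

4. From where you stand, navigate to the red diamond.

turn right 137°, forward 5.0 m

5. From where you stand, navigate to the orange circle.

turn right 175°, forward 9.3 m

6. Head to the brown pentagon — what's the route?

turn right 158°, forward 9.4 m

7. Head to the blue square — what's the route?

turn left 141°, forward 1.3 m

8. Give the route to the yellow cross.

turn right 62°, forward 5.0 m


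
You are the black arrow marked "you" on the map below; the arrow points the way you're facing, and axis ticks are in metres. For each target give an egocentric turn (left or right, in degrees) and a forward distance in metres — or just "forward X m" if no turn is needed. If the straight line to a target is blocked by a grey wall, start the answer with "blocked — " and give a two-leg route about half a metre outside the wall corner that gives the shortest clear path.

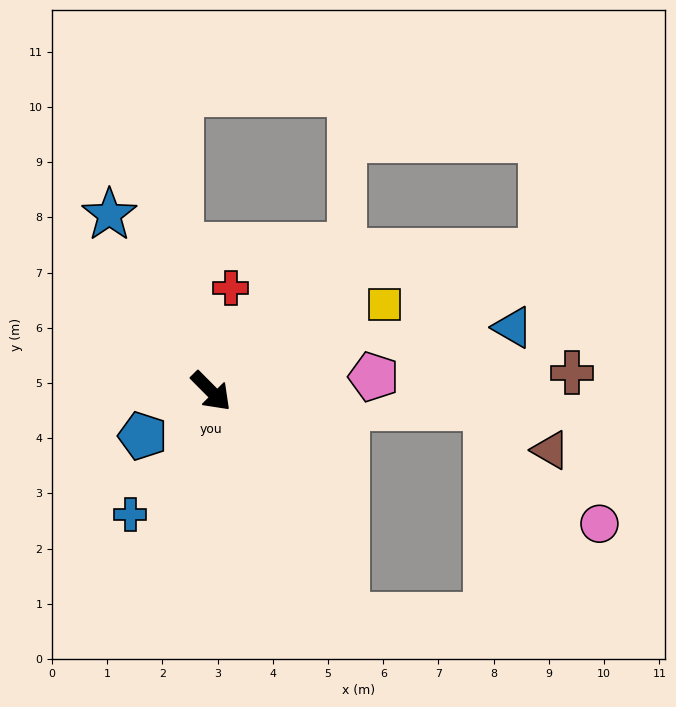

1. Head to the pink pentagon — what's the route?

turn left 50°, forward 3.0 m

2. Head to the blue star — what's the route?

turn left 165°, forward 3.7 m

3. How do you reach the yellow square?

turn left 72°, forward 3.5 m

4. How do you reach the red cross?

turn left 124°, forward 1.9 m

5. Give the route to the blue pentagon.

turn right 102°, forward 1.5 m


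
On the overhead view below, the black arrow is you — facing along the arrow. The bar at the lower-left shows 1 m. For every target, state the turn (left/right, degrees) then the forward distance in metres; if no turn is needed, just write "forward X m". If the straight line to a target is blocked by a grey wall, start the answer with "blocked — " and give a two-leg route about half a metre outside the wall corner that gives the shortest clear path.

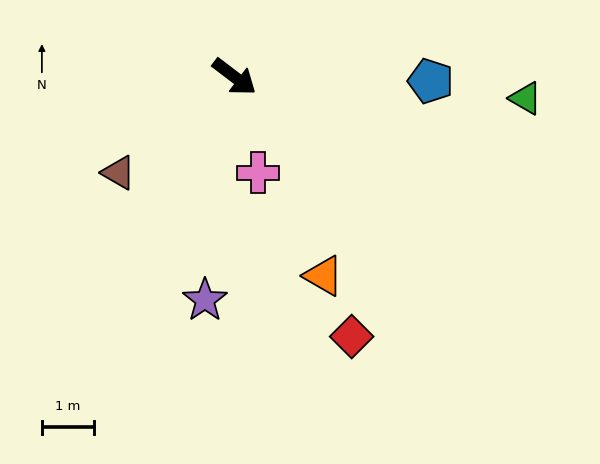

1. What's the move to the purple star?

turn right 60°, forward 4.3 m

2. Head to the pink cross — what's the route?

turn right 39°, forward 1.9 m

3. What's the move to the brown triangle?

turn right 103°, forward 2.9 m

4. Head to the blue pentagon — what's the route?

turn left 36°, forward 3.8 m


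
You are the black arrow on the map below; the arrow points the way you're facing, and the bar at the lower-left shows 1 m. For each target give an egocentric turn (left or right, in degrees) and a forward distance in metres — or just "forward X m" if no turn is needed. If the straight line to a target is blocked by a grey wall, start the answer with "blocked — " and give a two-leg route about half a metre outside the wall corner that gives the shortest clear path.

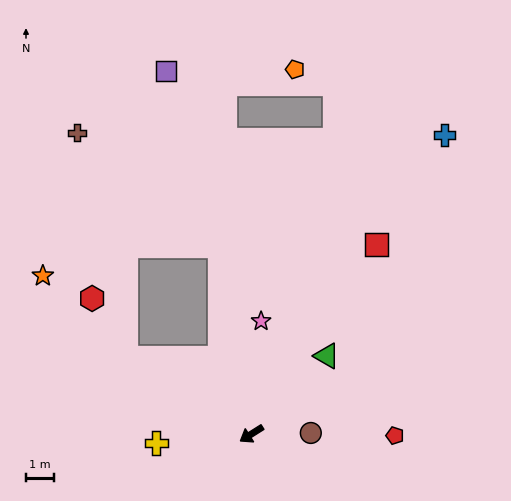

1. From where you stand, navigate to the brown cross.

blocked — turn right 113°, forward 6.7 m, then turn left 42°, forward 6.4 m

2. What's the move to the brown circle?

turn left 149°, forward 2.1 m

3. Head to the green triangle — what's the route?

turn right 166°, forward 3.8 m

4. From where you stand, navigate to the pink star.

turn right 127°, forward 4.0 m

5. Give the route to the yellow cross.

turn right 27°, forward 3.4 m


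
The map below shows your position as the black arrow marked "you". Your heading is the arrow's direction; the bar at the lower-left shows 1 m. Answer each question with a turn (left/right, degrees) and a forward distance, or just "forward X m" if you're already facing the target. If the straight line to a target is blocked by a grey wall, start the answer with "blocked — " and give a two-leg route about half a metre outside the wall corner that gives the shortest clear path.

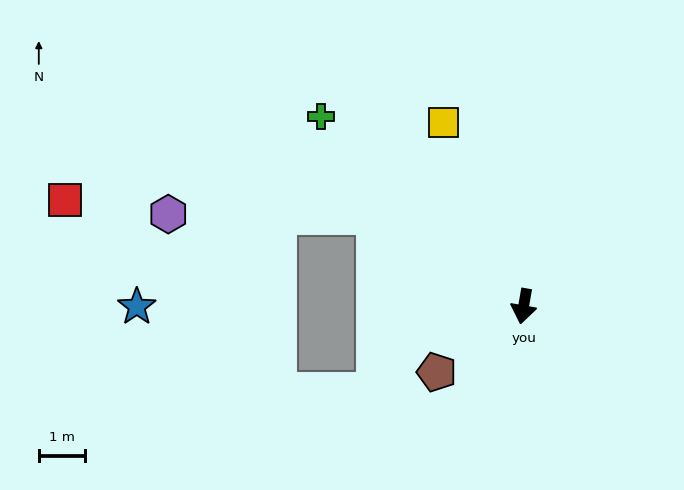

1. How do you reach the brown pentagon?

turn right 43°, forward 2.3 m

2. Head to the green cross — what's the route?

turn right 123°, forward 6.0 m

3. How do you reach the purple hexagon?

blocked — turn right 112°, forward 3.7 m, then turn left 32°, forward 4.5 m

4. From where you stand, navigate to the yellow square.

turn right 147°, forward 4.3 m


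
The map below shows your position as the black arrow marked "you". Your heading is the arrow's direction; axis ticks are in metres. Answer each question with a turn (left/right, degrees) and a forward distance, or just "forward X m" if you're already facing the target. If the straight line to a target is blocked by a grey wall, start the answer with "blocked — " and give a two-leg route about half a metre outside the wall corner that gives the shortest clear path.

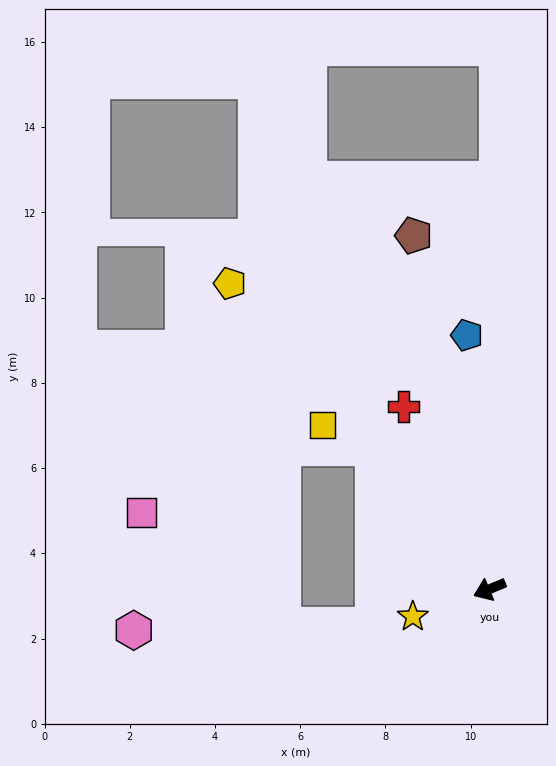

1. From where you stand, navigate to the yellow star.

turn right 3°, forward 1.9 m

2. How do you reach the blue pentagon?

turn right 107°, forward 6.0 m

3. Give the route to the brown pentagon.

turn right 100°, forward 8.5 m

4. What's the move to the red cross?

turn right 87°, forward 4.7 m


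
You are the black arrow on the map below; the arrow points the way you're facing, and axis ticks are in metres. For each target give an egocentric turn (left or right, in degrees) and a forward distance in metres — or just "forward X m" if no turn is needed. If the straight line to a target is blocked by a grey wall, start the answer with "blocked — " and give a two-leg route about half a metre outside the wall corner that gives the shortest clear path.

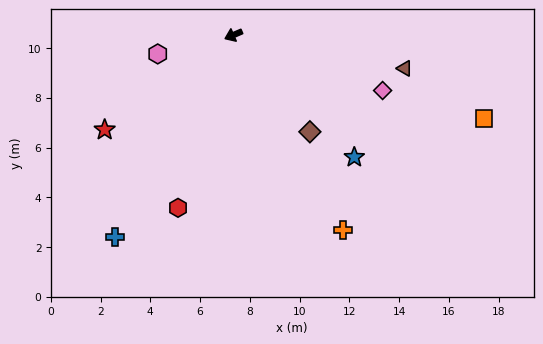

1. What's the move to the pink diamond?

turn left 136°, forward 6.4 m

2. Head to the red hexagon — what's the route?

turn left 49°, forward 7.3 m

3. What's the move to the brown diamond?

turn left 105°, forward 5.0 m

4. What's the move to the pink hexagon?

turn right 9°, forward 3.1 m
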